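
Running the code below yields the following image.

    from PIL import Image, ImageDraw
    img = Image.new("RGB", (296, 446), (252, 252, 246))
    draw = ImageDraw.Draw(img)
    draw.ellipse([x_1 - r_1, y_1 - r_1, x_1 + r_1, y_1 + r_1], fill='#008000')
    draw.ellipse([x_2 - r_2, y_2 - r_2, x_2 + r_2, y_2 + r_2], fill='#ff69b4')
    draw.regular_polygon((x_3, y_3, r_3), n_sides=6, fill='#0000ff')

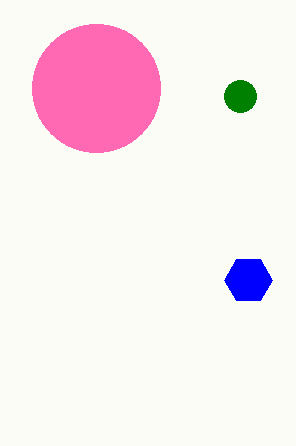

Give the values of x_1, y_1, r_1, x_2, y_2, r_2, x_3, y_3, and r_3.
x_1 = 240; y_1 = 96; r_1 = 16; x_2 = 96; y_2 = 88; r_2 = 64; x_3 = 248; y_3 = 280; r_3 = 24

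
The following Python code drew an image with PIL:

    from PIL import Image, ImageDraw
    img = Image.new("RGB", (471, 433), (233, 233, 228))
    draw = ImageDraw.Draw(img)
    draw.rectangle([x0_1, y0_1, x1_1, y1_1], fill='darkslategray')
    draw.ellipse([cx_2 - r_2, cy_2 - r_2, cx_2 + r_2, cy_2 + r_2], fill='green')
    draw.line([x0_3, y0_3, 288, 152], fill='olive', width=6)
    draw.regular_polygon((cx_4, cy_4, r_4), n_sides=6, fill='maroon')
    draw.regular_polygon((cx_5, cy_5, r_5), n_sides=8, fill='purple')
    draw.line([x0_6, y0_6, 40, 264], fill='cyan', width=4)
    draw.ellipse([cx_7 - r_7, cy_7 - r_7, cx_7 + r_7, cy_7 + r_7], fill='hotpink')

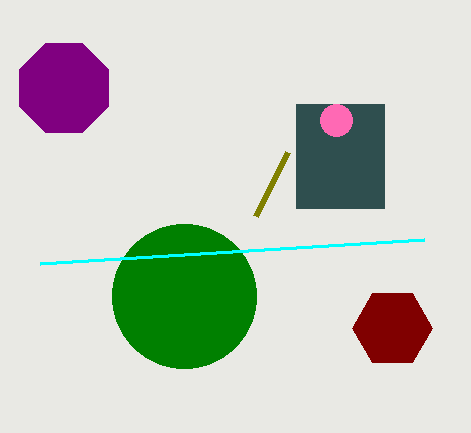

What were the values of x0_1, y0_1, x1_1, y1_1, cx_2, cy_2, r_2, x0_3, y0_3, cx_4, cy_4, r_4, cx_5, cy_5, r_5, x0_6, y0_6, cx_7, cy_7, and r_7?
x0_1 = 296
y0_1 = 104
x1_1 = 384
y1_1 = 208
cx_2 = 184
cy_2 = 296
r_2 = 72
x0_3 = 256
y0_3 = 216
cx_4 = 392
cy_4 = 328
r_4 = 40
cx_5 = 64
cy_5 = 88
r_5 = 48
x0_6 = 424
y0_6 = 240
cx_7 = 336
cy_7 = 120
r_7 = 16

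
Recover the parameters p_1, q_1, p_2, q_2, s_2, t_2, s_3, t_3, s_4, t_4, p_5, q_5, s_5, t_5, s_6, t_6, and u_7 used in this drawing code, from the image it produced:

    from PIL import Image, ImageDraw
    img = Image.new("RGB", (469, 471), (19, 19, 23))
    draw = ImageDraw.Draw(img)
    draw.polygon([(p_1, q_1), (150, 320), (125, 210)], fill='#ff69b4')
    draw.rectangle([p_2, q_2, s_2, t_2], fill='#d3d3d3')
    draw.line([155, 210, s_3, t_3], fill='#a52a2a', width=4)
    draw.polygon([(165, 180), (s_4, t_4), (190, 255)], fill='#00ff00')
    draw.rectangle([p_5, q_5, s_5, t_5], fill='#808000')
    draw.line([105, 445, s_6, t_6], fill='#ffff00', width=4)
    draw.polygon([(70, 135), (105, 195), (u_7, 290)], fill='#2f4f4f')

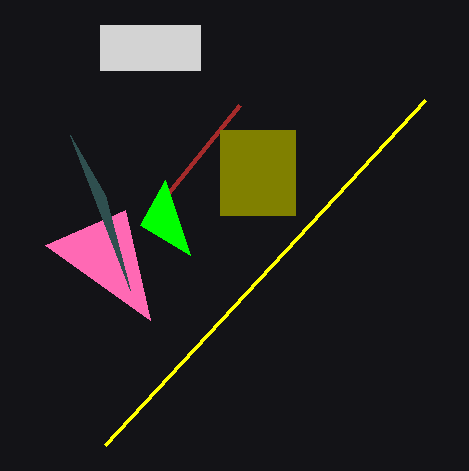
p_1 = 45; q_1 = 245; p_2 = 100; q_2 = 25; s_2 = 200; t_2 = 70; s_3 = 240; t_3 = 105; s_4 = 140; t_4 = 225; p_5 = 220; q_5 = 130; s_5 = 295; t_5 = 215; s_6 = 425; t_6 = 100; u_7 = 130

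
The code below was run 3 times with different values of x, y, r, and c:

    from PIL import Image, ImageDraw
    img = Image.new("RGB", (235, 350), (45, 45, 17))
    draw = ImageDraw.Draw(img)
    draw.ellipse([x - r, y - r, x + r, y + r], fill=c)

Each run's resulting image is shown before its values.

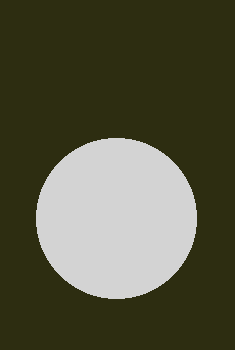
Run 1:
x = 116; y = 218; r = 80; c = 'lightgray'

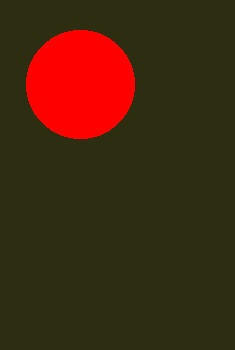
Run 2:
x = 80
y = 84
r = 54
c = 'red'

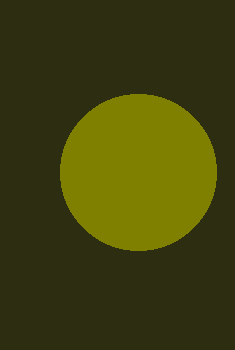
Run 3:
x = 138; y = 172; r = 78; c = 'olive'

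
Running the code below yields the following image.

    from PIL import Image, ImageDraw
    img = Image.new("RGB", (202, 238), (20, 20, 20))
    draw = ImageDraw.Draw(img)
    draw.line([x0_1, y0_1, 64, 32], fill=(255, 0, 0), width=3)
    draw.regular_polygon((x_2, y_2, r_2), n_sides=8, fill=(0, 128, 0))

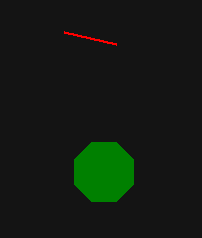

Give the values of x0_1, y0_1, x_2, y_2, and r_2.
x0_1 = 116
y0_1 = 44
x_2 = 104
y_2 = 172
r_2 = 32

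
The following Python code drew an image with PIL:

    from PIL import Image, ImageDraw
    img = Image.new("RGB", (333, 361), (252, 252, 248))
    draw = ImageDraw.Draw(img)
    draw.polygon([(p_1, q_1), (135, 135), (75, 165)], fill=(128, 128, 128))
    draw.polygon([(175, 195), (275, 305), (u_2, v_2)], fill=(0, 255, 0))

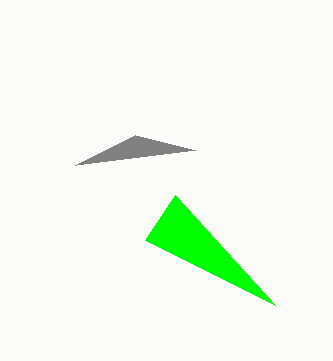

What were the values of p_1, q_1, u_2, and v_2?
p_1 = 195; q_1 = 150; u_2 = 145; v_2 = 240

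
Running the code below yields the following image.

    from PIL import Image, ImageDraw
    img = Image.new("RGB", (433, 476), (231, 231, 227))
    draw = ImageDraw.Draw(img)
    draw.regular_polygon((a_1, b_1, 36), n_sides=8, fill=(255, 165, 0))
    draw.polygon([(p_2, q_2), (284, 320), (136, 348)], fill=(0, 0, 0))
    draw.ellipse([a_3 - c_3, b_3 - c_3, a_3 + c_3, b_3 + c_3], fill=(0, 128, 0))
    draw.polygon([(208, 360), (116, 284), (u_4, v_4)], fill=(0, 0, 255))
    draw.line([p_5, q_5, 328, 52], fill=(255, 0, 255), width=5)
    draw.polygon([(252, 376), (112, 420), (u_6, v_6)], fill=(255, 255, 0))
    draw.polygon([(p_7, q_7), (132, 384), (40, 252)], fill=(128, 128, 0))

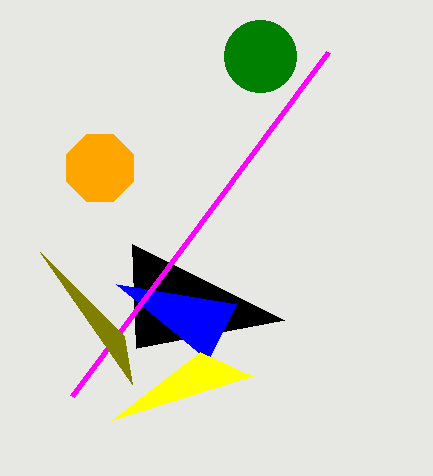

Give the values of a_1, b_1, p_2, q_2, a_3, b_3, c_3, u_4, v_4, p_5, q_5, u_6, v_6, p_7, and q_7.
a_1 = 100, b_1 = 168, p_2 = 132, q_2 = 244, a_3 = 260, b_3 = 56, c_3 = 36, u_4 = 236, v_4 = 304, p_5 = 72, q_5 = 396, u_6 = 200, v_6 = 352, p_7 = 124, q_7 = 336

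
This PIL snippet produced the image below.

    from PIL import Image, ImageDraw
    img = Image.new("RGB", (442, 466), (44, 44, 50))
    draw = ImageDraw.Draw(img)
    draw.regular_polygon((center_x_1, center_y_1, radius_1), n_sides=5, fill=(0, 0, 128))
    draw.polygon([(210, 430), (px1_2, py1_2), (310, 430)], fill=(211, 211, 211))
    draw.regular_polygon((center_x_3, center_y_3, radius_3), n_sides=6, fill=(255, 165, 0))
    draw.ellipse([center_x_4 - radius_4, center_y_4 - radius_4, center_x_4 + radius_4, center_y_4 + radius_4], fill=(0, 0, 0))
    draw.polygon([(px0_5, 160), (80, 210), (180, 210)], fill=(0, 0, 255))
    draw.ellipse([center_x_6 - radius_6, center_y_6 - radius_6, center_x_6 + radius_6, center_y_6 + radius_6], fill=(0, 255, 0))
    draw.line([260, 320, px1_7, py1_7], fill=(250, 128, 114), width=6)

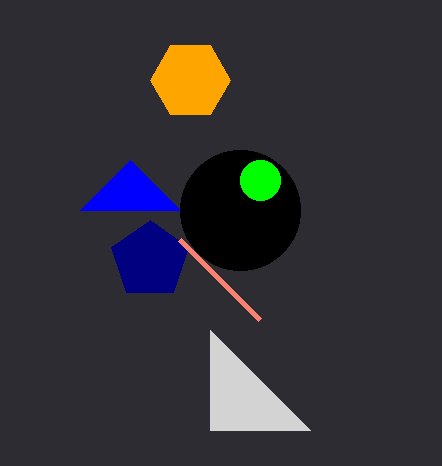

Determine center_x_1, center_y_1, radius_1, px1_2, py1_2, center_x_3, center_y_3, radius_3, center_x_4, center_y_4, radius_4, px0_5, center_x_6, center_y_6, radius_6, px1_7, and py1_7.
center_x_1 = 150, center_y_1 = 260, radius_1 = 40, px1_2 = 210, py1_2 = 330, center_x_3 = 190, center_y_3 = 80, radius_3 = 40, center_x_4 = 240, center_y_4 = 210, radius_4 = 60, px0_5 = 130, center_x_6 = 260, center_y_6 = 180, radius_6 = 20, px1_7 = 180, py1_7 = 240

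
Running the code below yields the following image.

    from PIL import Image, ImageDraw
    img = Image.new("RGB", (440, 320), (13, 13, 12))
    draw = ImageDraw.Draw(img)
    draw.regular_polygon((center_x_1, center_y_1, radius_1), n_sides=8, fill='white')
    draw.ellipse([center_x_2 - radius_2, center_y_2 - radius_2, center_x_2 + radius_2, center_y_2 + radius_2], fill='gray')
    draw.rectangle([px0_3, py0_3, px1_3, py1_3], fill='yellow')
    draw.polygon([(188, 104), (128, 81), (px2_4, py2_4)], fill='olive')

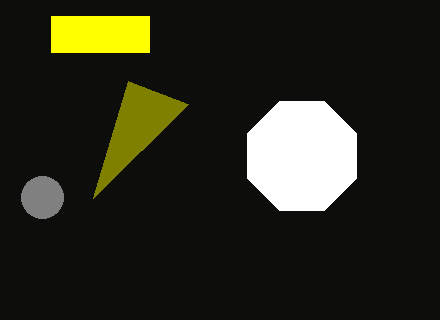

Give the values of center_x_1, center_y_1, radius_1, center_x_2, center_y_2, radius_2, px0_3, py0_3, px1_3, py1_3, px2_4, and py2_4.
center_x_1 = 302
center_y_1 = 156
radius_1 = 59
center_x_2 = 42
center_y_2 = 197
radius_2 = 21
px0_3 = 51
py0_3 = 16
px1_3 = 149
py1_3 = 52
px2_4 = 93
py2_4 = 198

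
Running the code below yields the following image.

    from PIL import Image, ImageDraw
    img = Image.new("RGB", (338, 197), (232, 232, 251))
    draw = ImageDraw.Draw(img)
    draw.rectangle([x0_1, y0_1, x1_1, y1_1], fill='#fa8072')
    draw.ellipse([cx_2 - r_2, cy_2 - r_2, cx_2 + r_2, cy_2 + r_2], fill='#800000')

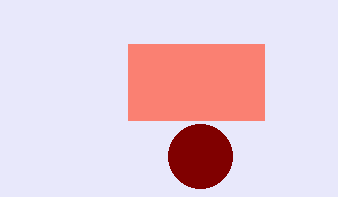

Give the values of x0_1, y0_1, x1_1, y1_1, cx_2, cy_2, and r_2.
x0_1 = 128, y0_1 = 44, x1_1 = 264, y1_1 = 120, cx_2 = 200, cy_2 = 156, r_2 = 32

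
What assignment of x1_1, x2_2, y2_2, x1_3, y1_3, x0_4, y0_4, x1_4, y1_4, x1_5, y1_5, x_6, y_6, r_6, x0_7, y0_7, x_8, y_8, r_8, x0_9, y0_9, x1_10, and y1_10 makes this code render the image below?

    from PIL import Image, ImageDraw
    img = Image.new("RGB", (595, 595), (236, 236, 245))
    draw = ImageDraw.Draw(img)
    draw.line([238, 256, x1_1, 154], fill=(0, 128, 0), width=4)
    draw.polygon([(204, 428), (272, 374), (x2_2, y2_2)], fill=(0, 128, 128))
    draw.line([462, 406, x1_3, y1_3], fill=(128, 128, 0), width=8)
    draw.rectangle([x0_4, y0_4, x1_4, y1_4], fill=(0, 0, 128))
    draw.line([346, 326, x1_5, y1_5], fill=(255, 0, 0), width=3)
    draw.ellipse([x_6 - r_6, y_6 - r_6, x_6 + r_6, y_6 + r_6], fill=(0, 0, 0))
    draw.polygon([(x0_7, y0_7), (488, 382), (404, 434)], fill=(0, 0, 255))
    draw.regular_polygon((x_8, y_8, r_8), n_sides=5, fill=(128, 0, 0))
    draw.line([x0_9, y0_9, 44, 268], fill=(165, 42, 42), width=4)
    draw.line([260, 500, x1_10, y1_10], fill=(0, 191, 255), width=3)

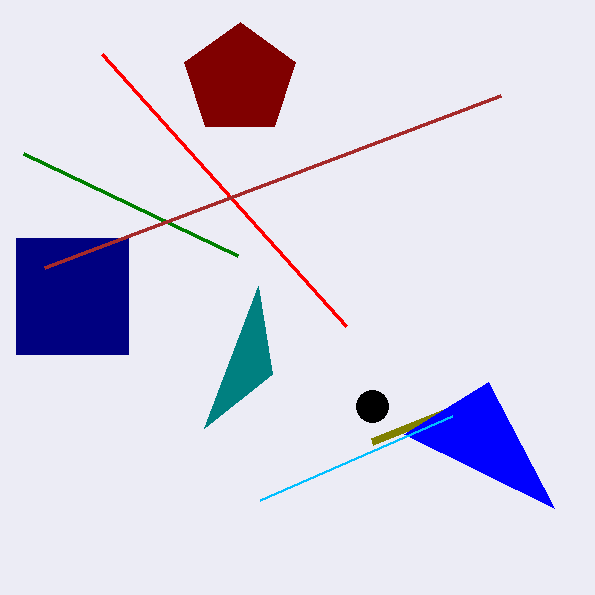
x1_1 = 24
x2_2 = 258
y2_2 = 286
x1_3 = 372
y1_3 = 442
x0_4 = 16
y0_4 = 238
x1_4 = 128
y1_4 = 354
x1_5 = 102
y1_5 = 54
x_6 = 372
y_6 = 406
r_6 = 16
x0_7 = 554
y0_7 = 508
x_8 = 240
y_8 = 80
r_8 = 58
x0_9 = 500
y0_9 = 96
x1_10 = 452
y1_10 = 416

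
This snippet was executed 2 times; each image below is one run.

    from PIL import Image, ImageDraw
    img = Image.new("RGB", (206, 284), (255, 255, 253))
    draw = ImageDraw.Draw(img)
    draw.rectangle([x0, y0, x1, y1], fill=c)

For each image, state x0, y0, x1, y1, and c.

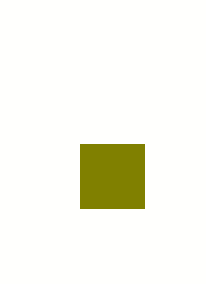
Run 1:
x0 = 80; y0 = 144; x1 = 144; y1 = 208; c = 'olive'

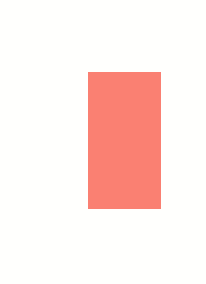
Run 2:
x0 = 88; y0 = 72; x1 = 160; y1 = 208; c = 'salmon'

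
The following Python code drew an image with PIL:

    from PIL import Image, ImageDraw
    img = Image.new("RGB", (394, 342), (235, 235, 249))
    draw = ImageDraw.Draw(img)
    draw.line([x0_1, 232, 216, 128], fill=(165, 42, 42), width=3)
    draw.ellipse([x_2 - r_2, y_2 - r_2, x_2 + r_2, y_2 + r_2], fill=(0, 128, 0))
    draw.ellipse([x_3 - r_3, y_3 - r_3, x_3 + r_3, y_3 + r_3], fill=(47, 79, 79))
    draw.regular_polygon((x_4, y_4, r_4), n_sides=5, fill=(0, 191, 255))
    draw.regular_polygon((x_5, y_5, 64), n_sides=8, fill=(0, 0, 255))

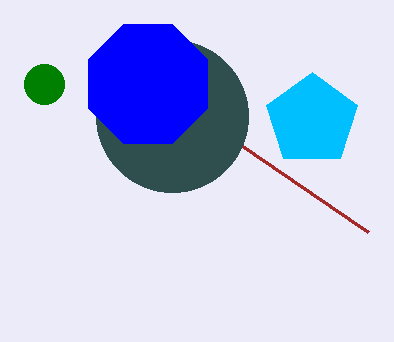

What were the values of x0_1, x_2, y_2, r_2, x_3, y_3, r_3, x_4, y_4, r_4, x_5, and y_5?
x0_1 = 368, x_2 = 44, y_2 = 84, r_2 = 20, x_3 = 172, y_3 = 116, r_3 = 76, x_4 = 312, y_4 = 120, r_4 = 48, x_5 = 148, y_5 = 84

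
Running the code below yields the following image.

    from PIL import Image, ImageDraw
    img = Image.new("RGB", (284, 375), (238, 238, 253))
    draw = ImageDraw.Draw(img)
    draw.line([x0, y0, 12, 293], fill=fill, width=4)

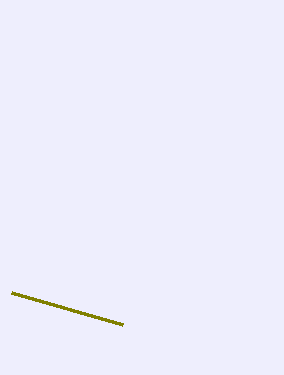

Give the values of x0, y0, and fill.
x0 = 123
y0 = 325
fill = 'olive'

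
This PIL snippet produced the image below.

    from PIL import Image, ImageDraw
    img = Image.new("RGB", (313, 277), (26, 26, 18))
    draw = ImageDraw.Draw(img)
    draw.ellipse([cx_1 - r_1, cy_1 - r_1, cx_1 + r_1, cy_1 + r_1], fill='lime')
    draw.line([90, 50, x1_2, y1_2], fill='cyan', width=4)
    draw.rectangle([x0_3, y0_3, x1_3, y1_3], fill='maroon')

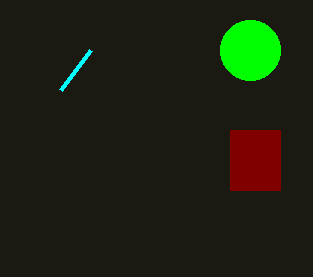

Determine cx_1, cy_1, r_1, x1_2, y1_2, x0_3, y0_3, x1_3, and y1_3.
cx_1 = 250
cy_1 = 50
r_1 = 30
x1_2 = 60
y1_2 = 90
x0_3 = 230
y0_3 = 130
x1_3 = 280
y1_3 = 190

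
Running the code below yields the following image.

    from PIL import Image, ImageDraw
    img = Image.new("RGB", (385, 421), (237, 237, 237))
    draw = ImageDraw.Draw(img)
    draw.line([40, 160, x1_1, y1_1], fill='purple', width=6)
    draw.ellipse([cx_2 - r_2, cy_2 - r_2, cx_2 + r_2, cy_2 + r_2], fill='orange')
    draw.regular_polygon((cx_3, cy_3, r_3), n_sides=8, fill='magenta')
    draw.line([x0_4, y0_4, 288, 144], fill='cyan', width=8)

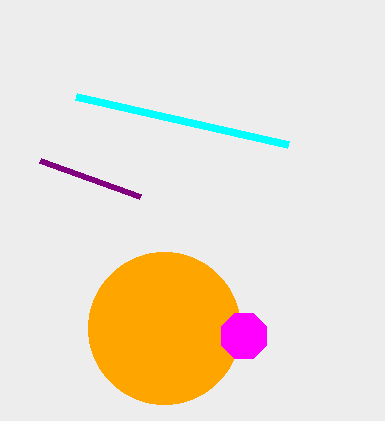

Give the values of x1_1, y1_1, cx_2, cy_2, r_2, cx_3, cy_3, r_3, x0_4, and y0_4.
x1_1 = 140, y1_1 = 196, cx_2 = 164, cy_2 = 328, r_2 = 76, cx_3 = 244, cy_3 = 336, r_3 = 24, x0_4 = 76, y0_4 = 96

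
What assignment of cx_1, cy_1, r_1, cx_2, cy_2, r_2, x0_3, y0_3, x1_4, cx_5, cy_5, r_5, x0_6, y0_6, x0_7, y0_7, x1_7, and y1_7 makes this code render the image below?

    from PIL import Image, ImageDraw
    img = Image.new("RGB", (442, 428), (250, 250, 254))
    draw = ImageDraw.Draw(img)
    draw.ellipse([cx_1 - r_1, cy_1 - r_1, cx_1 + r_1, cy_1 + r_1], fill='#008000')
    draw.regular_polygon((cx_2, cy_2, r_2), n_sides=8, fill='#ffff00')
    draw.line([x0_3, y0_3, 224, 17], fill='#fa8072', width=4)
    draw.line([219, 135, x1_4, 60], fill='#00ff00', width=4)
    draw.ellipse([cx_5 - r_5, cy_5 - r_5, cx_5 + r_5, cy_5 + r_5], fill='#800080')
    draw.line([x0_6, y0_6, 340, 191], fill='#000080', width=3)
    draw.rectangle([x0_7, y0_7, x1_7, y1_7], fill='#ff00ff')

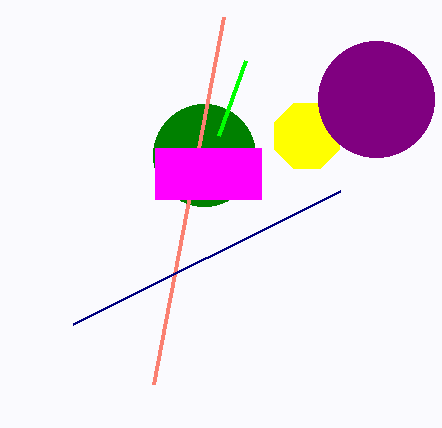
cx_1 = 204, cy_1 = 155, r_1 = 51, cx_2 = 307, cy_2 = 136, r_2 = 35, x0_3 = 154, y0_3 = 384, x1_4 = 246, cx_5 = 376, cy_5 = 99, r_5 = 58, x0_6 = 73, y0_6 = 324, x0_7 = 155, y0_7 = 148, x1_7 = 261, y1_7 = 199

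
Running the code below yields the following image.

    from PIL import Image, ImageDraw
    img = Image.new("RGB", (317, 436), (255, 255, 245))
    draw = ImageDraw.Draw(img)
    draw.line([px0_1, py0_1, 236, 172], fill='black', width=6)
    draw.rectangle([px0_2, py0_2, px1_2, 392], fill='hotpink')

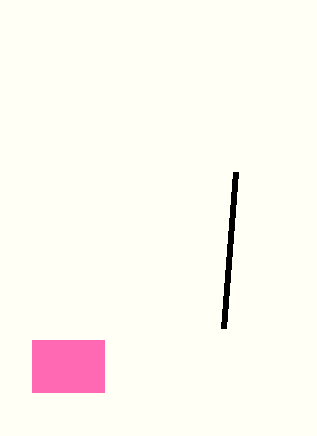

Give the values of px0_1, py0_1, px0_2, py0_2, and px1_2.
px0_1 = 224
py0_1 = 328
px0_2 = 32
py0_2 = 340
px1_2 = 104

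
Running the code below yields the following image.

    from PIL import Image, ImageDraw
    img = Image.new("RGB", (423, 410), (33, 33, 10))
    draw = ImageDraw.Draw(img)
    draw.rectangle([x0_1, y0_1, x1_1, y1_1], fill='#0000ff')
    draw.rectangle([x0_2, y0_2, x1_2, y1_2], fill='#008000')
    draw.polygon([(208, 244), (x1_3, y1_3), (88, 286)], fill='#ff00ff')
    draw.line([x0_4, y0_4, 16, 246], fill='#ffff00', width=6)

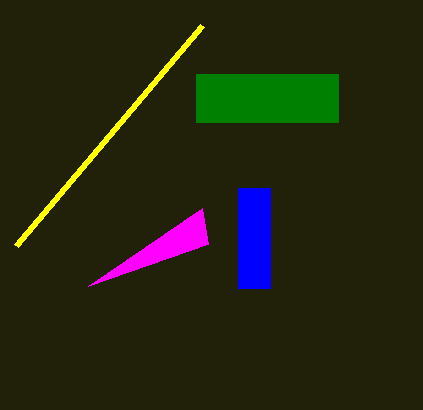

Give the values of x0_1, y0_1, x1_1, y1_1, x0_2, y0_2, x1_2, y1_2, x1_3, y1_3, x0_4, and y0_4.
x0_1 = 238
y0_1 = 188
x1_1 = 270
y1_1 = 288
x0_2 = 196
y0_2 = 74
x1_2 = 338
y1_2 = 122
x1_3 = 202
y1_3 = 208
x0_4 = 202
y0_4 = 26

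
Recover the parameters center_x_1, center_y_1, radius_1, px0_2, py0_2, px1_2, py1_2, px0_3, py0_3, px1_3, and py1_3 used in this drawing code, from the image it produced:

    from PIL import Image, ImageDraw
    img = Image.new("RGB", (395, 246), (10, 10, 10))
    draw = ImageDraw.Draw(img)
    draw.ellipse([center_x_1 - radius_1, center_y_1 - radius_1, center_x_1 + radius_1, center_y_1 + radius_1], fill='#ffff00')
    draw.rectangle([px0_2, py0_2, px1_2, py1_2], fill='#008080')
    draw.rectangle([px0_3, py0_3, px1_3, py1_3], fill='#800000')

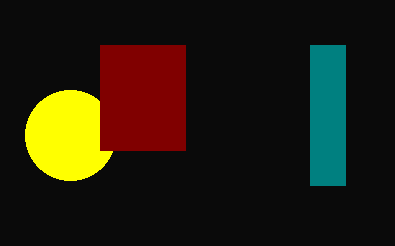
center_x_1 = 70
center_y_1 = 135
radius_1 = 45
px0_2 = 310
py0_2 = 45
px1_2 = 345
py1_2 = 185
px0_3 = 100
py0_3 = 45
px1_3 = 185
py1_3 = 150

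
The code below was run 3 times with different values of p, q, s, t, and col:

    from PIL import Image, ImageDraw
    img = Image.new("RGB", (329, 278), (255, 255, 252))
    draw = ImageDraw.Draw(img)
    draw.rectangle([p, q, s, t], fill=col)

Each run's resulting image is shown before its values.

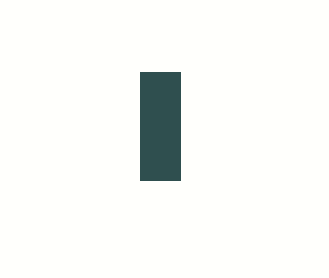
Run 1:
p = 140
q = 72
s = 180
t = 180
col = 'darkslategray'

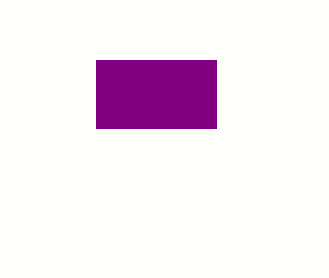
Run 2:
p = 96; q = 60; s = 216; t = 128; col = 'purple'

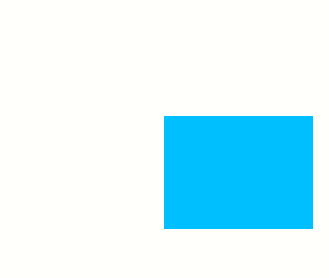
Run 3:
p = 164, q = 116, s = 312, t = 228, col = 'deepskyblue'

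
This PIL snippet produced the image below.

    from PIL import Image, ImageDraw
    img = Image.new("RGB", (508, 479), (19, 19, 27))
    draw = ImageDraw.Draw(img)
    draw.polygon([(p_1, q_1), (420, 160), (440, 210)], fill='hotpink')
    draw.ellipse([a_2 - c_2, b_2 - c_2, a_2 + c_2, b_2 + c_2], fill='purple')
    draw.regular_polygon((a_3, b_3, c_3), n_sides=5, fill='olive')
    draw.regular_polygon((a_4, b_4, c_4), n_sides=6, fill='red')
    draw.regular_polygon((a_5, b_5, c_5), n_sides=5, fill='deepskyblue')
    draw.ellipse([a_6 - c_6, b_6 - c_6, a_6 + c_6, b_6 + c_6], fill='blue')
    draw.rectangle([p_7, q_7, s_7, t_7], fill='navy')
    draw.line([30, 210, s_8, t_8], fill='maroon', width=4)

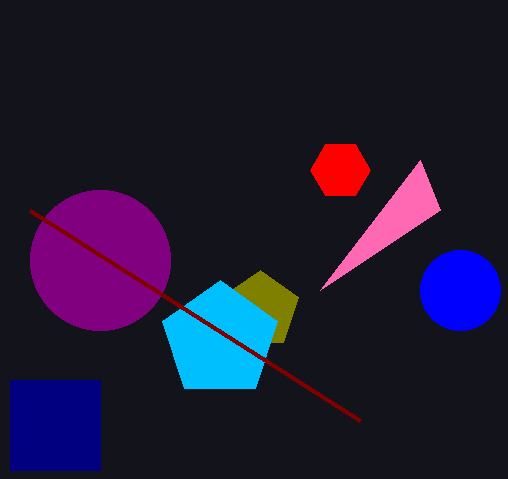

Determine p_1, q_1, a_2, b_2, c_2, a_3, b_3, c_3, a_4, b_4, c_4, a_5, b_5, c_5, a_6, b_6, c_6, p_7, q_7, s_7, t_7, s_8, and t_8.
p_1 = 320
q_1 = 290
a_2 = 100
b_2 = 260
c_2 = 70
a_3 = 260
b_3 = 310
c_3 = 40
a_4 = 340
b_4 = 170
c_4 = 30
a_5 = 220
b_5 = 340
c_5 = 60
a_6 = 460
b_6 = 290
c_6 = 40
p_7 = 10
q_7 = 380
s_7 = 100
t_7 = 470
s_8 = 360
t_8 = 420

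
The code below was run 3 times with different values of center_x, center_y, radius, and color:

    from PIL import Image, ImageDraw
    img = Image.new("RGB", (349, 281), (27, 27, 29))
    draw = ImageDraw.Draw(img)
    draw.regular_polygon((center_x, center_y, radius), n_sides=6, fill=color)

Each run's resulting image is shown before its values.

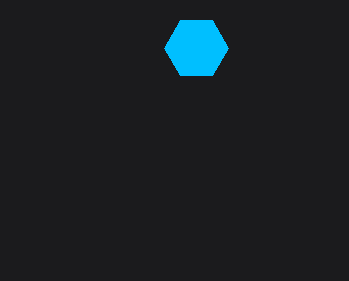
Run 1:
center_x = 196
center_y = 48
radius = 32
color = 'deepskyblue'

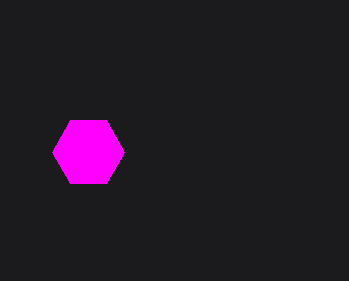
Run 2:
center_x = 88, center_y = 152, radius = 36, color = 'magenta'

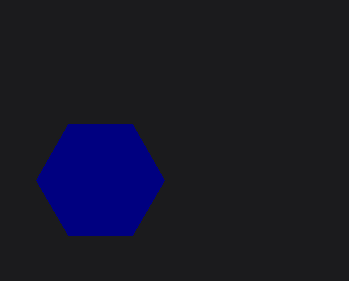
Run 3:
center_x = 100; center_y = 180; radius = 64; color = 'navy'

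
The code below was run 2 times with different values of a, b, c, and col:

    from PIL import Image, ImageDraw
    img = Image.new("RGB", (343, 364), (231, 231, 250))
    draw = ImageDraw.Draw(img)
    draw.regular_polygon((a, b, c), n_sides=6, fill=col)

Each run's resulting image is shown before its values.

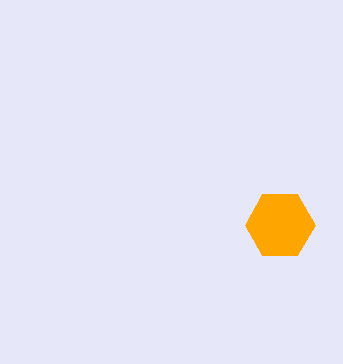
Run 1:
a = 280, b = 225, c = 35, col = 'orange'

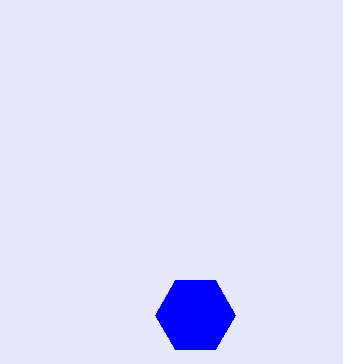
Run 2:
a = 195; b = 315; c = 40; col = 'blue'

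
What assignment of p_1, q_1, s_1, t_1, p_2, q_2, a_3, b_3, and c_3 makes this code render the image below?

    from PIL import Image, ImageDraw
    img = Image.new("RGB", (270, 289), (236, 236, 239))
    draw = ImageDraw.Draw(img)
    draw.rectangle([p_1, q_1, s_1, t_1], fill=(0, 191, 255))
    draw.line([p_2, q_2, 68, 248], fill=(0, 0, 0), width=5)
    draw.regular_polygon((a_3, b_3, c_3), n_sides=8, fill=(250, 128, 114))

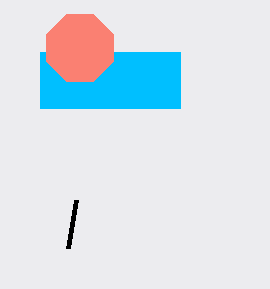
p_1 = 40, q_1 = 52, s_1 = 180, t_1 = 108, p_2 = 76, q_2 = 200, a_3 = 80, b_3 = 48, c_3 = 36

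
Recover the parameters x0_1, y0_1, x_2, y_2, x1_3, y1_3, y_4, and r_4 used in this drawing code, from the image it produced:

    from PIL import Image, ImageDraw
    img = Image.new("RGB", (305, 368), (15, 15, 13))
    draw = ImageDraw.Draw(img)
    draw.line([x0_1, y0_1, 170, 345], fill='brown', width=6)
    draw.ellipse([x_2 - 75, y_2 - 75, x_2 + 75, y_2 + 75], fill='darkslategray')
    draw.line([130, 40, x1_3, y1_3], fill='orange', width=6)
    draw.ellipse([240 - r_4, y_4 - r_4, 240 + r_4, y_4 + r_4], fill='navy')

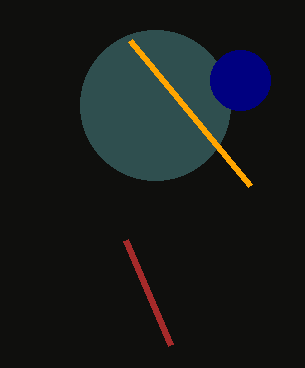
x0_1 = 125, y0_1 = 240, x_2 = 155, y_2 = 105, x1_3 = 250, y1_3 = 185, y_4 = 80, r_4 = 30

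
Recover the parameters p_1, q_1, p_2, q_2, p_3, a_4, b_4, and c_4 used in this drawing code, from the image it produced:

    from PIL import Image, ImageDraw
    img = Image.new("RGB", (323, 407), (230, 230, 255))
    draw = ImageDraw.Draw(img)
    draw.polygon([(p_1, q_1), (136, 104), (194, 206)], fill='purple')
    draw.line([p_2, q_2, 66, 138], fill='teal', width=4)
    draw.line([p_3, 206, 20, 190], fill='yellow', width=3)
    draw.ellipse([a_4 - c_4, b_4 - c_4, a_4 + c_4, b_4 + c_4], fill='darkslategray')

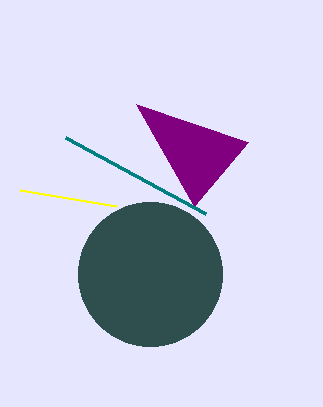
p_1 = 248
q_1 = 142
p_2 = 206
q_2 = 214
p_3 = 116
a_4 = 150
b_4 = 274
c_4 = 72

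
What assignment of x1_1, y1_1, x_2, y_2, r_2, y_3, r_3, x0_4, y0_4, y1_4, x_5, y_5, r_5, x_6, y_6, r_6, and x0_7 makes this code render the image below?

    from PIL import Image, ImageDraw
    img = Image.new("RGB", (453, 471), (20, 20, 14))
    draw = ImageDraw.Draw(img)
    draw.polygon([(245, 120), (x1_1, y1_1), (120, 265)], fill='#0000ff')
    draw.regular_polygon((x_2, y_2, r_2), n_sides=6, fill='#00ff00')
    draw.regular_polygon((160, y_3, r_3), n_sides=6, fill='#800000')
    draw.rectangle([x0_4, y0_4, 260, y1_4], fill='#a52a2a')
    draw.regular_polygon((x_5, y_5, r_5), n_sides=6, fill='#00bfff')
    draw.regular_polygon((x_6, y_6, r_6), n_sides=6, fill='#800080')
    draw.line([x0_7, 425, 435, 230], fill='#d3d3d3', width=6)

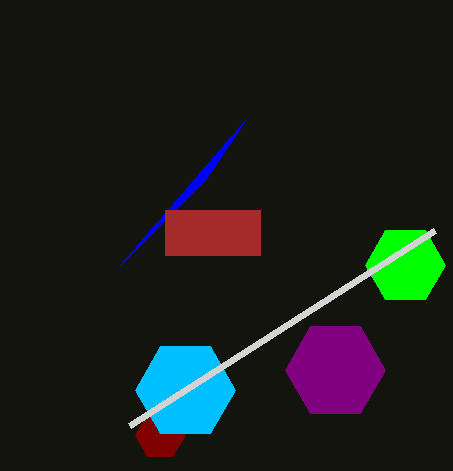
x1_1 = 205; y1_1 = 180; x_2 = 405; y_2 = 265; r_2 = 40; y_3 = 435; r_3 = 25; x0_4 = 165; y0_4 = 210; y1_4 = 255; x_5 = 185; y_5 = 390; r_5 = 50; x_6 = 335; y_6 = 370; r_6 = 50; x0_7 = 130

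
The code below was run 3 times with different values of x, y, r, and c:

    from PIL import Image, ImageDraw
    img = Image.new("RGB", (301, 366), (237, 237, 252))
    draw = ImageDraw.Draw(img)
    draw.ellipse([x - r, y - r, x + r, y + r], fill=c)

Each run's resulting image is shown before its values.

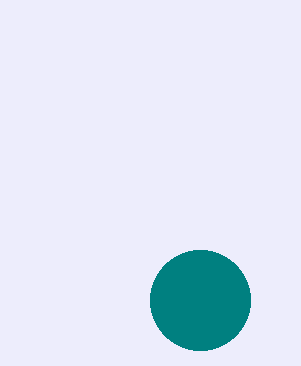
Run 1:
x = 200, y = 300, r = 50, c = 'teal'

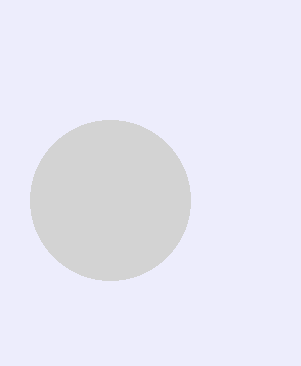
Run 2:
x = 110
y = 200
r = 80
c = 'lightgray'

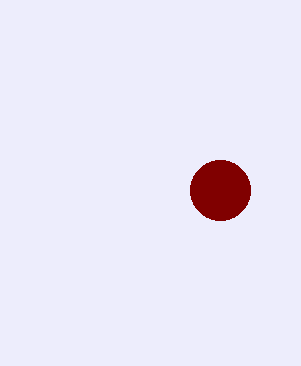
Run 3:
x = 220, y = 190, r = 30, c = 'maroon'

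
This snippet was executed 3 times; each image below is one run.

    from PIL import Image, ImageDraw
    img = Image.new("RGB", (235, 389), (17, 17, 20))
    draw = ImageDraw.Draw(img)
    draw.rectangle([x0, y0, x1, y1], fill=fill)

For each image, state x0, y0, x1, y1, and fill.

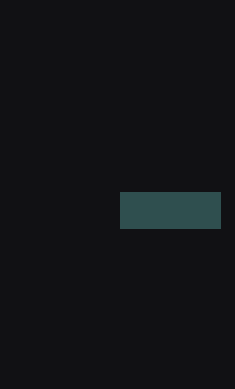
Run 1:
x0 = 120
y0 = 192
x1 = 220
y1 = 228
fill = 'darkslategray'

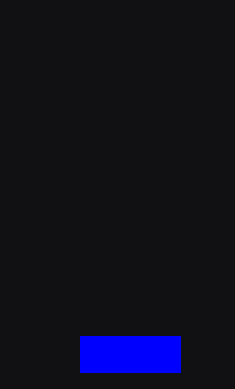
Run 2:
x0 = 80; y0 = 336; x1 = 180; y1 = 372; fill = 'blue'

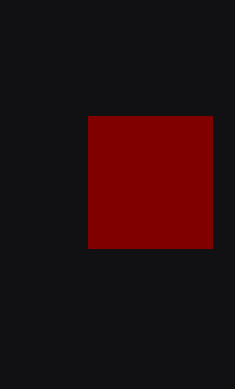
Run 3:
x0 = 88; y0 = 116; x1 = 212; y1 = 248; fill = 'maroon'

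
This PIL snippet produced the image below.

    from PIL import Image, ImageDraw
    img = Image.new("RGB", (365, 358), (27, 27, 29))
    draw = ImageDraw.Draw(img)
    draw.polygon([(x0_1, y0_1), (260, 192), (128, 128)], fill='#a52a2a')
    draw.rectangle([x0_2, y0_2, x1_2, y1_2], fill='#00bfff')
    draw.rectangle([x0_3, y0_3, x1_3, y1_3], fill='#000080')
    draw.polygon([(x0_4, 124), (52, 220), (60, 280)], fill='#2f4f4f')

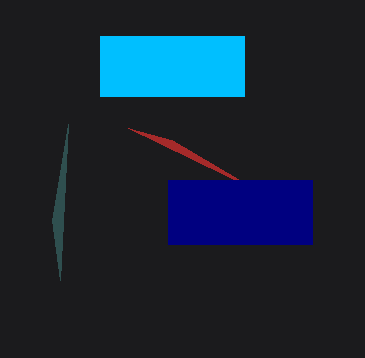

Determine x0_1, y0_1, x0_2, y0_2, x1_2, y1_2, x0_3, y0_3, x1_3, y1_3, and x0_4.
x0_1 = 172, y0_1 = 140, x0_2 = 100, y0_2 = 36, x1_2 = 244, y1_2 = 96, x0_3 = 168, y0_3 = 180, x1_3 = 312, y1_3 = 244, x0_4 = 68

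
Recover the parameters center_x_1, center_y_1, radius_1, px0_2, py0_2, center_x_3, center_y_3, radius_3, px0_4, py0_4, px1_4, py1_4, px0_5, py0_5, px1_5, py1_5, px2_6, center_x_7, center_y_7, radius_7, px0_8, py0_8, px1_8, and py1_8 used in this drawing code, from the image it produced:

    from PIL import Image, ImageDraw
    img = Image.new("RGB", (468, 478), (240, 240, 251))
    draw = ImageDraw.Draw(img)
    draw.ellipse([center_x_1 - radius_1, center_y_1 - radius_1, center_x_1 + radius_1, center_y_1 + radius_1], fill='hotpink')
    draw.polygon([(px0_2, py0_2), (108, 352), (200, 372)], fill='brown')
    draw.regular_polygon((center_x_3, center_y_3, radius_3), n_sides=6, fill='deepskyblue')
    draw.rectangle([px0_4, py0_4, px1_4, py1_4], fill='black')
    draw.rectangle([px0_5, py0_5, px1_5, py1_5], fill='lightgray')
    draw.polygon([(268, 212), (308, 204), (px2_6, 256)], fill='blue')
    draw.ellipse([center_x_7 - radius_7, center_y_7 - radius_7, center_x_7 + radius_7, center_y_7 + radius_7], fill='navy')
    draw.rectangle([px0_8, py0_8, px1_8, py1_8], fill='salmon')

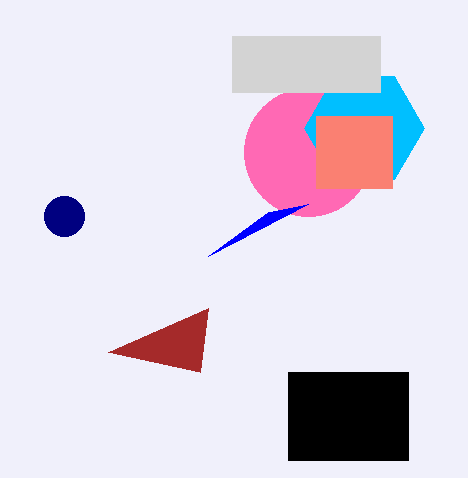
center_x_1 = 308; center_y_1 = 152; radius_1 = 64; px0_2 = 208; py0_2 = 308; center_x_3 = 364; center_y_3 = 128; radius_3 = 60; px0_4 = 288; py0_4 = 372; px1_4 = 408; py1_4 = 460; px0_5 = 232; py0_5 = 36; px1_5 = 380; py1_5 = 92; px2_6 = 208; center_x_7 = 64; center_y_7 = 216; radius_7 = 20; px0_8 = 316; py0_8 = 116; px1_8 = 392; py1_8 = 188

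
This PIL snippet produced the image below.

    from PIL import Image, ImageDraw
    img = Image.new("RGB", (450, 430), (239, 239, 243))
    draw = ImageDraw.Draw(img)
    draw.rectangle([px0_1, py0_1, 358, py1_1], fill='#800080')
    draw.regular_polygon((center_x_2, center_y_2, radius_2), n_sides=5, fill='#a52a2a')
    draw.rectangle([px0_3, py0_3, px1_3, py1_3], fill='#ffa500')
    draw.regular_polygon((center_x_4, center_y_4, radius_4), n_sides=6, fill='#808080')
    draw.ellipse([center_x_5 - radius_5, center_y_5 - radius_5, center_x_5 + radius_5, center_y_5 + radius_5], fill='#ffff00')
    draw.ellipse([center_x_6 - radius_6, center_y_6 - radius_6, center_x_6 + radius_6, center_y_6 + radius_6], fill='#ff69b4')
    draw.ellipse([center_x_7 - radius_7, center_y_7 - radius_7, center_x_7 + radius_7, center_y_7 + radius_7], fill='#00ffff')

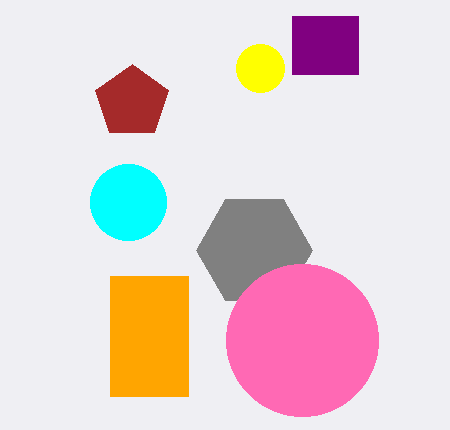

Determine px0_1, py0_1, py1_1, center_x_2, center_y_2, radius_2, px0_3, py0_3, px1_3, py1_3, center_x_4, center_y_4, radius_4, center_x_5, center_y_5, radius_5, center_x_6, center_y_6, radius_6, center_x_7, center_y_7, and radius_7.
px0_1 = 292; py0_1 = 16; py1_1 = 74; center_x_2 = 132; center_y_2 = 102; radius_2 = 38; px0_3 = 110; py0_3 = 276; px1_3 = 188; py1_3 = 396; center_x_4 = 254; center_y_4 = 250; radius_4 = 58; center_x_5 = 260; center_y_5 = 68; radius_5 = 24; center_x_6 = 302; center_y_6 = 340; radius_6 = 76; center_x_7 = 128; center_y_7 = 202; radius_7 = 38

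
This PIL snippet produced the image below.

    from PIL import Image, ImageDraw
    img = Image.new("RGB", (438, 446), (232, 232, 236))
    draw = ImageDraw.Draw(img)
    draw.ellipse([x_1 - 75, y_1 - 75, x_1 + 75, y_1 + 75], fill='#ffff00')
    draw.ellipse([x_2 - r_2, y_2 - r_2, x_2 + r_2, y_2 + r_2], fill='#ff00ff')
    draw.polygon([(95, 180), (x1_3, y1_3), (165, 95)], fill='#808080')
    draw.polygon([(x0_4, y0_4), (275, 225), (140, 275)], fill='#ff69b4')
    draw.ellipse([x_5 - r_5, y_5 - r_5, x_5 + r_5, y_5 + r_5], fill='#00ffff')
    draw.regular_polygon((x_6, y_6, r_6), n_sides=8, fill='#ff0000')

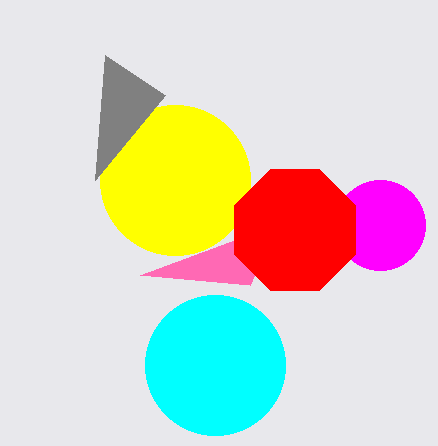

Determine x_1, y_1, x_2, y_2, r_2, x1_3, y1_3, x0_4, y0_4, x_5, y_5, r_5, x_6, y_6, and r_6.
x_1 = 175, y_1 = 180, x_2 = 380, y_2 = 225, r_2 = 45, x1_3 = 105, y1_3 = 55, x0_4 = 250, y0_4 = 285, x_5 = 215, y_5 = 365, r_5 = 70, x_6 = 295, y_6 = 230, r_6 = 65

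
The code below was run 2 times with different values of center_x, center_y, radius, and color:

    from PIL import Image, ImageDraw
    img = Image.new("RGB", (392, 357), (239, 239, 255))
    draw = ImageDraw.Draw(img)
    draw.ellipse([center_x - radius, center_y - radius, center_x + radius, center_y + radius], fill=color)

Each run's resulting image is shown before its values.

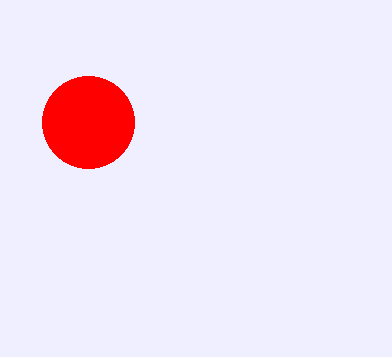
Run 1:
center_x = 88; center_y = 122; radius = 46; color = 'red'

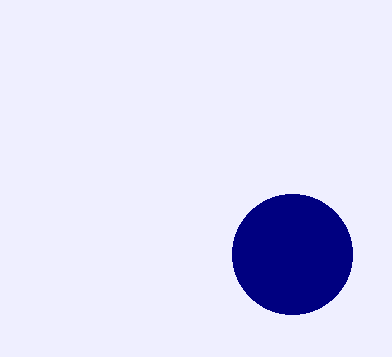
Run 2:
center_x = 292, center_y = 254, radius = 60, color = 'navy'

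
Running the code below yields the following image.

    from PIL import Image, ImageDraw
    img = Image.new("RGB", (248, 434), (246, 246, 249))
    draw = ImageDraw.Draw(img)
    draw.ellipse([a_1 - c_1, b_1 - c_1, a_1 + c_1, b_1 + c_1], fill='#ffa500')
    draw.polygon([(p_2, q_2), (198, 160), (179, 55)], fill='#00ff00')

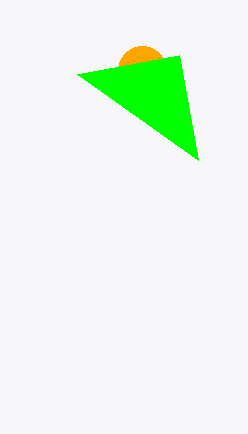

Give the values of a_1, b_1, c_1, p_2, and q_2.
a_1 = 142; b_1 = 70; c_1 = 24; p_2 = 77; q_2 = 74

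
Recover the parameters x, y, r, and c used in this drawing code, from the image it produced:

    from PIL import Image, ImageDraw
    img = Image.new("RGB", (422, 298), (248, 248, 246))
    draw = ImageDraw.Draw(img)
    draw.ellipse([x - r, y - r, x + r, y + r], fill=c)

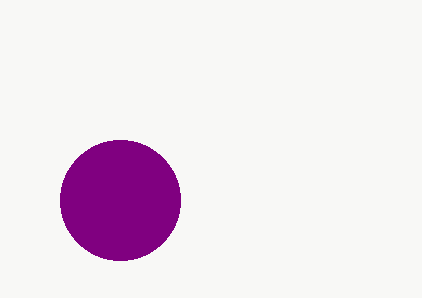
x = 120, y = 200, r = 60, c = 'purple'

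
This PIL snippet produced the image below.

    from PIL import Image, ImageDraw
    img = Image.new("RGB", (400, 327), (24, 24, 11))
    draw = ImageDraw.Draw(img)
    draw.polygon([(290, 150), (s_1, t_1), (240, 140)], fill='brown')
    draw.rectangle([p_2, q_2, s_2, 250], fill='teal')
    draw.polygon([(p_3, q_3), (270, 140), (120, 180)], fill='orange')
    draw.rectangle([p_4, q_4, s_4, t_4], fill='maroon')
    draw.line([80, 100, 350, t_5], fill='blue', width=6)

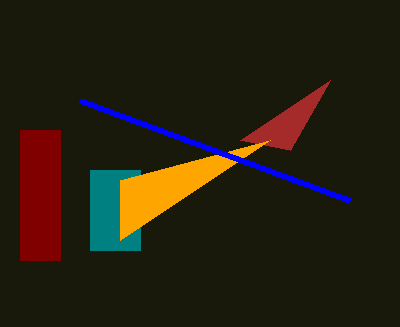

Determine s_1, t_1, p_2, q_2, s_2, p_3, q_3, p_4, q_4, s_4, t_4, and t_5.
s_1 = 330; t_1 = 80; p_2 = 90; q_2 = 170; s_2 = 140; p_3 = 120; q_3 = 240; p_4 = 20; q_4 = 130; s_4 = 60; t_4 = 260; t_5 = 200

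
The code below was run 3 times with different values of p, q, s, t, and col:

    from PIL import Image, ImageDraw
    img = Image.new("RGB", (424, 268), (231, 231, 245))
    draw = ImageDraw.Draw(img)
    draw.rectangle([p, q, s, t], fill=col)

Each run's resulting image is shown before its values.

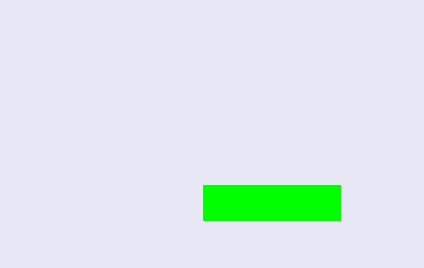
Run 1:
p = 203
q = 185
s = 340
t = 220
col = 'lime'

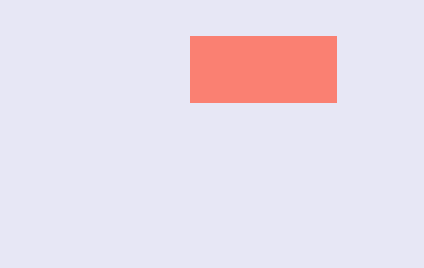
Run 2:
p = 190
q = 36
s = 336
t = 102
col = 'salmon'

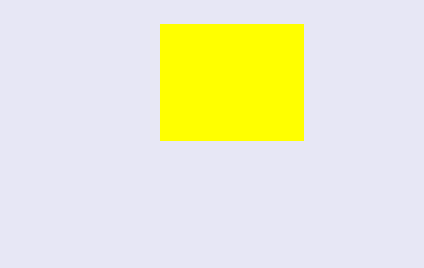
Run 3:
p = 160; q = 24; s = 303; t = 140; col = 'yellow'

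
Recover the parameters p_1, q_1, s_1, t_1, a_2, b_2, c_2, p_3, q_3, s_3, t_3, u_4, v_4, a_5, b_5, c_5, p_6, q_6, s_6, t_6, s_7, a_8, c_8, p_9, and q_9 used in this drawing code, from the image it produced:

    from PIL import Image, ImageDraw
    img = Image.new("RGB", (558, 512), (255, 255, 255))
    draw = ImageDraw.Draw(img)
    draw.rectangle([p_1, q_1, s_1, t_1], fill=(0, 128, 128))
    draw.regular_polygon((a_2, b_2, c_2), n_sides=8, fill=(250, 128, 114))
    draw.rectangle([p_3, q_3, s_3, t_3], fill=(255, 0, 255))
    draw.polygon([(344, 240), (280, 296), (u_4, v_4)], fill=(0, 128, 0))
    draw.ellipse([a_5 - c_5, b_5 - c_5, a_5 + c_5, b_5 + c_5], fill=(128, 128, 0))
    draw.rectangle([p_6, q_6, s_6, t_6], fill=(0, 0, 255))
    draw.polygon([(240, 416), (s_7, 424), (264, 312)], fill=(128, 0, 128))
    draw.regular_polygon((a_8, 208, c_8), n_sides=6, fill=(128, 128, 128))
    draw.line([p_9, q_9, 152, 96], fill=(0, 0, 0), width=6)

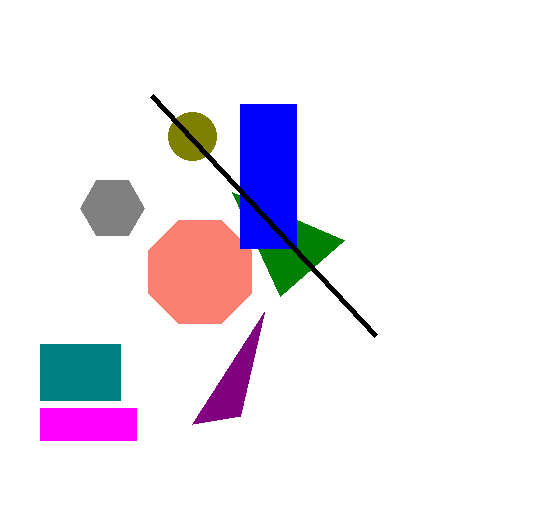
p_1 = 40; q_1 = 344; s_1 = 120; t_1 = 400; a_2 = 200; b_2 = 272; c_2 = 56; p_3 = 40; q_3 = 408; s_3 = 136; t_3 = 440; u_4 = 232; v_4 = 192; a_5 = 192; b_5 = 136; c_5 = 24; p_6 = 240; q_6 = 104; s_6 = 296; t_6 = 248; s_7 = 192; a_8 = 112; c_8 = 32; p_9 = 376; q_9 = 336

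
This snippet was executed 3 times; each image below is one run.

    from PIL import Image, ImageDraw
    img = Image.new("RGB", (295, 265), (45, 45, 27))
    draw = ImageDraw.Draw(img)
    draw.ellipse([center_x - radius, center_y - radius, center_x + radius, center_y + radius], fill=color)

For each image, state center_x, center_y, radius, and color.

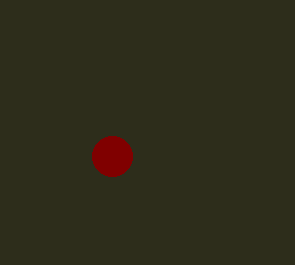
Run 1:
center_x = 112
center_y = 156
radius = 20
color = 'maroon'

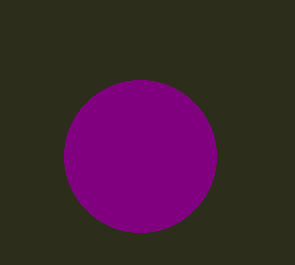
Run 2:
center_x = 140, center_y = 156, radius = 76, color = 'purple'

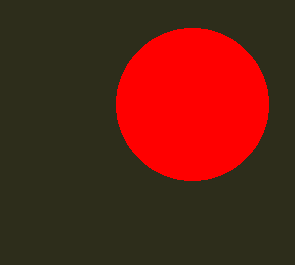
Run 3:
center_x = 192, center_y = 104, radius = 76, color = 'red'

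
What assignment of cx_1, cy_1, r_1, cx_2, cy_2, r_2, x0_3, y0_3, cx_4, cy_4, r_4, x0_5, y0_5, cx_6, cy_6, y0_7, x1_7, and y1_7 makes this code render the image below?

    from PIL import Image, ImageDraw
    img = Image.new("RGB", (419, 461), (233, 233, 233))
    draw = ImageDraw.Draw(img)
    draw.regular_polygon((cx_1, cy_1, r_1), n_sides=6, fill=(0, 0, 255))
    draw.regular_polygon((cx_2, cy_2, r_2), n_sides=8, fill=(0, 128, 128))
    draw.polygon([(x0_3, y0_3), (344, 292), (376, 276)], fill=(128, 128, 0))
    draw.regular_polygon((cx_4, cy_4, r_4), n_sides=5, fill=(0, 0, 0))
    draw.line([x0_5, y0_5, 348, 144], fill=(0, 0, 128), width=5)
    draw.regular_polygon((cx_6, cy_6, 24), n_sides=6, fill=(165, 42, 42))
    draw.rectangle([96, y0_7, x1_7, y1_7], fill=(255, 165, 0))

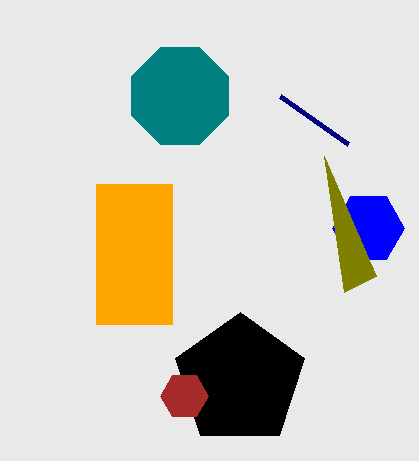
cx_1 = 368; cy_1 = 228; r_1 = 36; cx_2 = 180; cy_2 = 96; r_2 = 52; x0_3 = 324; y0_3 = 156; cx_4 = 240; cy_4 = 380; r_4 = 68; x0_5 = 280; y0_5 = 96; cx_6 = 184; cy_6 = 396; y0_7 = 184; x1_7 = 172; y1_7 = 324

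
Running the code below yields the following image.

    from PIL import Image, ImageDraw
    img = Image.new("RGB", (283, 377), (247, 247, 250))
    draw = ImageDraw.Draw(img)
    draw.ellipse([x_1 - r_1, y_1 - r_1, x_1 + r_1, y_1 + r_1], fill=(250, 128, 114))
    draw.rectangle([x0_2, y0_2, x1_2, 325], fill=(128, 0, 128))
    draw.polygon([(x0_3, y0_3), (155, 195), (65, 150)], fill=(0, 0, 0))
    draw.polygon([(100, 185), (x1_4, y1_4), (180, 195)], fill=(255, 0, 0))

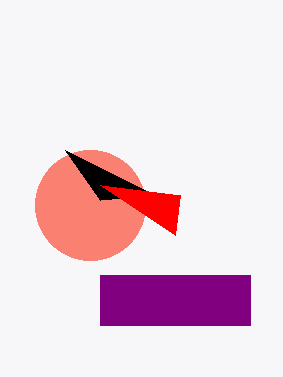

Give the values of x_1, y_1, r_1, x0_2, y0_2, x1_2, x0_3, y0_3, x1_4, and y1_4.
x_1 = 90, y_1 = 205, r_1 = 55, x0_2 = 100, y0_2 = 275, x1_2 = 250, x0_3 = 100, y0_3 = 200, x1_4 = 175, y1_4 = 235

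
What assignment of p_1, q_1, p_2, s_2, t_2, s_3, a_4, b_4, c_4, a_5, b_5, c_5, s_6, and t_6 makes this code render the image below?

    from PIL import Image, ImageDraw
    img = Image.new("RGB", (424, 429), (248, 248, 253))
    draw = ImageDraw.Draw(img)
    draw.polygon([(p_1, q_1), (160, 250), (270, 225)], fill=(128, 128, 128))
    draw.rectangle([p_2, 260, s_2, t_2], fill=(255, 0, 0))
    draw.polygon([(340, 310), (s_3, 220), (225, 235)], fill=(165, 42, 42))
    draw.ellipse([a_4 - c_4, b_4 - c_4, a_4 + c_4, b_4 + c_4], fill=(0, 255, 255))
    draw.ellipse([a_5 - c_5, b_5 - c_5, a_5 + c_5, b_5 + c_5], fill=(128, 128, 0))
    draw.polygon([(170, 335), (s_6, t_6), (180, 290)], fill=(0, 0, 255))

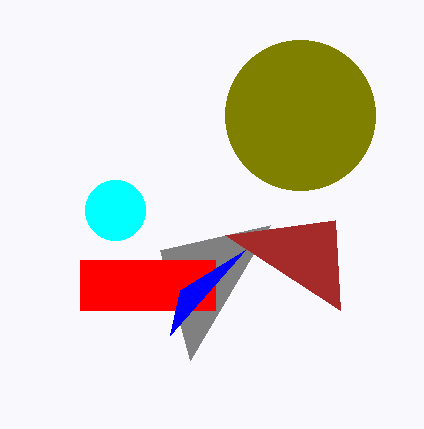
p_1 = 190
q_1 = 360
p_2 = 80
s_2 = 215
t_2 = 310
s_3 = 335
a_4 = 115
b_4 = 210
c_4 = 30
a_5 = 300
b_5 = 115
c_5 = 75
s_6 = 245
t_6 = 250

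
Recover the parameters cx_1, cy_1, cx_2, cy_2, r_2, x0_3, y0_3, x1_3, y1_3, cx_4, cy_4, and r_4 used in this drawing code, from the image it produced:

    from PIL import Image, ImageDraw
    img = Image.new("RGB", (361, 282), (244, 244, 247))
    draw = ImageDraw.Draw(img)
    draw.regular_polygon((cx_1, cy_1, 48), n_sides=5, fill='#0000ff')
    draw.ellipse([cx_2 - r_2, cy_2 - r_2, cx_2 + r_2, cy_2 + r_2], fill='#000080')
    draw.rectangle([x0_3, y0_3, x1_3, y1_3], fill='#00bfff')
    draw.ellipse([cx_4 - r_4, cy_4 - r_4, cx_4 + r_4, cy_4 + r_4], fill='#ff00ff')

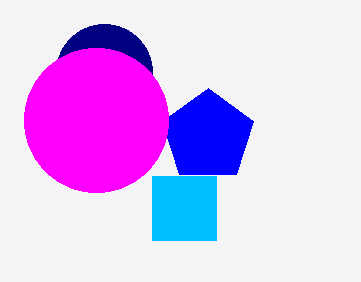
cx_1 = 208
cy_1 = 136
cx_2 = 104
cy_2 = 72
r_2 = 48
x0_3 = 152
y0_3 = 176
x1_3 = 216
y1_3 = 240
cx_4 = 96
cy_4 = 120
r_4 = 72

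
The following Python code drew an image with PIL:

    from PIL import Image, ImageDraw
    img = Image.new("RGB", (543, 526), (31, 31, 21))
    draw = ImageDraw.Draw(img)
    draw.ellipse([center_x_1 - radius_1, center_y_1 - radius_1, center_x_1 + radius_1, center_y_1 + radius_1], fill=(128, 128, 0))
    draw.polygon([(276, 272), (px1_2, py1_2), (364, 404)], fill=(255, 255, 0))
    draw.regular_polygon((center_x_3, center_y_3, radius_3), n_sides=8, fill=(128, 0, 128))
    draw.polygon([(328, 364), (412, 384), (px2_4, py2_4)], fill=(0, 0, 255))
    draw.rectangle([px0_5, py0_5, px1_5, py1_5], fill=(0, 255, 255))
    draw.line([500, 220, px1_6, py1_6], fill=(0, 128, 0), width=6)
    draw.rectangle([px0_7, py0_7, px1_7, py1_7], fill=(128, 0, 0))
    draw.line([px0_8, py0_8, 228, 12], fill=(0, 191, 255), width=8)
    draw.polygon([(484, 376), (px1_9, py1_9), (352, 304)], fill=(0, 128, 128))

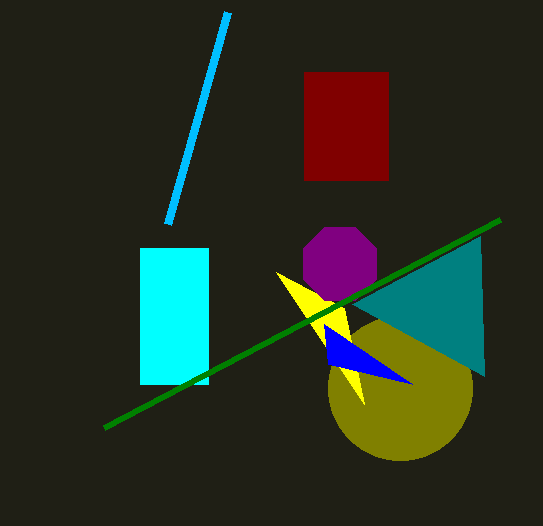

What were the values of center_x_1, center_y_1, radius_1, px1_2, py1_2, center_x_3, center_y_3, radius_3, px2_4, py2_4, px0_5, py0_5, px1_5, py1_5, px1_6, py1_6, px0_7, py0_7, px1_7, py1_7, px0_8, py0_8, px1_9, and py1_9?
center_x_1 = 400; center_y_1 = 388; radius_1 = 72; px1_2 = 344; py1_2 = 308; center_x_3 = 340; center_y_3 = 264; radius_3 = 40; px2_4 = 324; py2_4 = 324; px0_5 = 140; py0_5 = 248; px1_5 = 208; py1_5 = 384; px1_6 = 104; py1_6 = 428; px0_7 = 304; py0_7 = 72; px1_7 = 388; py1_7 = 180; px0_8 = 168; py0_8 = 224; px1_9 = 480; py1_9 = 236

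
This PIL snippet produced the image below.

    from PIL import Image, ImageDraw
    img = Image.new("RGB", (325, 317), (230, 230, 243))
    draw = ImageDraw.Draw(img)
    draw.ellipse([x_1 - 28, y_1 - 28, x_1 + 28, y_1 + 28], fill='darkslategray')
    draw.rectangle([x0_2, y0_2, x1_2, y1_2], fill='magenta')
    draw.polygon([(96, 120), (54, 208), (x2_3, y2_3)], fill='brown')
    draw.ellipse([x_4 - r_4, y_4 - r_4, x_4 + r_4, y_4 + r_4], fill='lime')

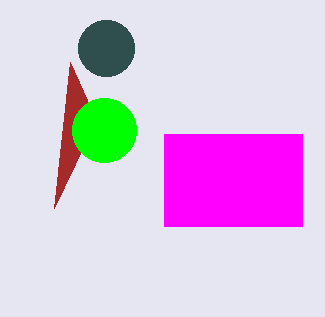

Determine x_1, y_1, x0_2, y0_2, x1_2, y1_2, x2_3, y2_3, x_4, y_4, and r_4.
x_1 = 106
y_1 = 48
x0_2 = 164
y0_2 = 134
x1_2 = 302
y1_2 = 226
x2_3 = 70
y2_3 = 62
x_4 = 104
y_4 = 130
r_4 = 32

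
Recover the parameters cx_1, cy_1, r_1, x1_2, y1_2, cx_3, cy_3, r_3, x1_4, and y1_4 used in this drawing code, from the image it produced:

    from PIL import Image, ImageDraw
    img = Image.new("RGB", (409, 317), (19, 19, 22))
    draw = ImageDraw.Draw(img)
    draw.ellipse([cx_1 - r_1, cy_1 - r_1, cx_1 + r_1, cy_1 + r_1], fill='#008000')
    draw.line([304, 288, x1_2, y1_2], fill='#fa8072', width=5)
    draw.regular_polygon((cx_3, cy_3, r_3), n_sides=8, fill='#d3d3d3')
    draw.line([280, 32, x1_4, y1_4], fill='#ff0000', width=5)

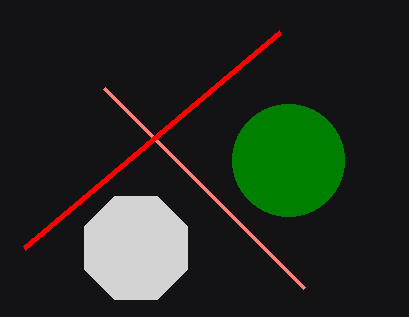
cx_1 = 288, cy_1 = 160, r_1 = 56, x1_2 = 104, y1_2 = 88, cx_3 = 136, cy_3 = 248, r_3 = 56, x1_4 = 24, y1_4 = 248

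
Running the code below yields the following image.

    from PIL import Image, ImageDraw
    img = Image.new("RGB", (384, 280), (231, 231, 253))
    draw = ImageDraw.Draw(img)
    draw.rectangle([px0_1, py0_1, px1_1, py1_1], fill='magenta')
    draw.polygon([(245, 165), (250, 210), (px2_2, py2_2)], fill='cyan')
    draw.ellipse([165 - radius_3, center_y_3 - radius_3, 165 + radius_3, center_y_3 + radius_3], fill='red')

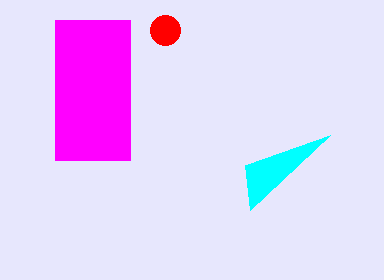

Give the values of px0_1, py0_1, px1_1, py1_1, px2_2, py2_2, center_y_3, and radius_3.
px0_1 = 55; py0_1 = 20; px1_1 = 130; py1_1 = 160; px2_2 = 330; py2_2 = 135; center_y_3 = 30; radius_3 = 15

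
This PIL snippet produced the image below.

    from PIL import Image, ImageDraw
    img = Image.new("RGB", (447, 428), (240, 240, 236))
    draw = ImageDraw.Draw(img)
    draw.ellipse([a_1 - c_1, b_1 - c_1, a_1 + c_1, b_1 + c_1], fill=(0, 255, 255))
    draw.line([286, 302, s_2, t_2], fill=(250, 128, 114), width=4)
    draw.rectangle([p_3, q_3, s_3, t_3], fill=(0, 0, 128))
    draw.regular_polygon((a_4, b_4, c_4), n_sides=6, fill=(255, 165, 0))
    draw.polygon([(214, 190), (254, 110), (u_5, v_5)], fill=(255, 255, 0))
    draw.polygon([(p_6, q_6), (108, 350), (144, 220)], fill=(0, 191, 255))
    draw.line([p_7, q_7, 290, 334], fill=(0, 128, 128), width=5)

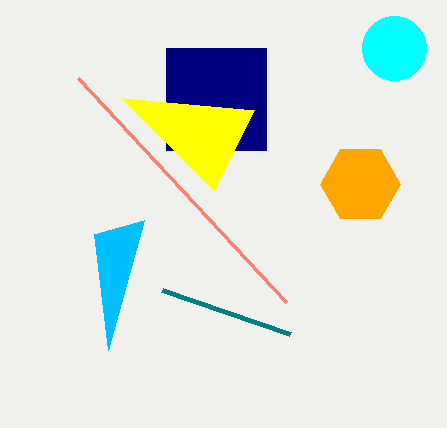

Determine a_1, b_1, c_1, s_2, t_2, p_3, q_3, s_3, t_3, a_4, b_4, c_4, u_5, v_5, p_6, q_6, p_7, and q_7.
a_1 = 394
b_1 = 48
c_1 = 32
s_2 = 78
t_2 = 78
p_3 = 166
q_3 = 48
s_3 = 266
t_3 = 150
a_4 = 360
b_4 = 184
c_4 = 40
u_5 = 122
v_5 = 98
p_6 = 94
q_6 = 234
p_7 = 162
q_7 = 290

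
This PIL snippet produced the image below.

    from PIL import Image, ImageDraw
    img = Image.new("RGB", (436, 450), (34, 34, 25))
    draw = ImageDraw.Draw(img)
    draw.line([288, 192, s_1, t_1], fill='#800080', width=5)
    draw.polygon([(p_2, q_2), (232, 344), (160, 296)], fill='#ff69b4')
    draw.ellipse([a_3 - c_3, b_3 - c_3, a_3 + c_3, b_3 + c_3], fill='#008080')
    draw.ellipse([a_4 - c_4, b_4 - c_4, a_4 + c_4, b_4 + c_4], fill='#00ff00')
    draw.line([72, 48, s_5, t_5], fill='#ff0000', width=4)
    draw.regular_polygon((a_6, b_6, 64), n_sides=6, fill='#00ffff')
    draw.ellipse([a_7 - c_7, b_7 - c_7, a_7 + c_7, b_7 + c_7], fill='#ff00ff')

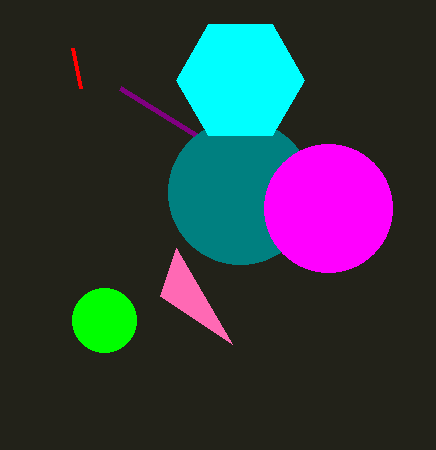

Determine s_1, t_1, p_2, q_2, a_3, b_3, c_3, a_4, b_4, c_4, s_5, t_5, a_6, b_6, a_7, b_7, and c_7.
s_1 = 120
t_1 = 88
p_2 = 176
q_2 = 248
a_3 = 240
b_3 = 192
c_3 = 72
a_4 = 104
b_4 = 320
c_4 = 32
s_5 = 80
t_5 = 88
a_6 = 240
b_6 = 80
a_7 = 328
b_7 = 208
c_7 = 64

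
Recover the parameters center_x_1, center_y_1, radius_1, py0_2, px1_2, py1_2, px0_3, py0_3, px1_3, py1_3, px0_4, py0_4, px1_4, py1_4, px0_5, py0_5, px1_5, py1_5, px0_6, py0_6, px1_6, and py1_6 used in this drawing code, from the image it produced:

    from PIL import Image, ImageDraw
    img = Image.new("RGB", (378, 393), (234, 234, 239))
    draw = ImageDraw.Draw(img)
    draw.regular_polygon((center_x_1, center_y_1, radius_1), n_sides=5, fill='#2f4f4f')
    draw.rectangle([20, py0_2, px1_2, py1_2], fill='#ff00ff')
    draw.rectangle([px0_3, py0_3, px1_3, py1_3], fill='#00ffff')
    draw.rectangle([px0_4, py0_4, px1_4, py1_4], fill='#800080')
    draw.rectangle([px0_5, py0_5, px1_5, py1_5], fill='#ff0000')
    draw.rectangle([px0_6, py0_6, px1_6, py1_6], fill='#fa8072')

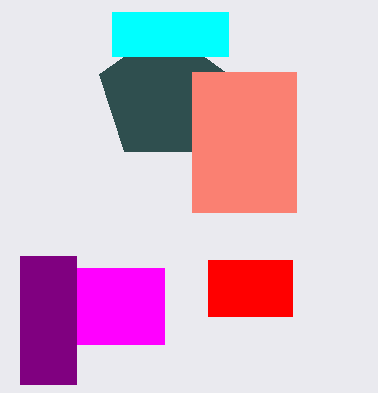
center_x_1 = 164, center_y_1 = 96, radius_1 = 68, py0_2 = 268, px1_2 = 164, py1_2 = 344, px0_3 = 112, py0_3 = 12, px1_3 = 228, py1_3 = 56, px0_4 = 20, py0_4 = 256, px1_4 = 76, py1_4 = 384, px0_5 = 208, py0_5 = 260, px1_5 = 292, py1_5 = 316, px0_6 = 192, py0_6 = 72, px1_6 = 296, py1_6 = 212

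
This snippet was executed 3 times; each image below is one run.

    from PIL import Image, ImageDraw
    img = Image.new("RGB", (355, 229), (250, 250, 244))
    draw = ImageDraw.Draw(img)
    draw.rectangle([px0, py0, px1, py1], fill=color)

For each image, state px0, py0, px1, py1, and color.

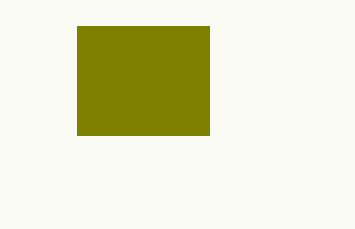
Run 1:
px0 = 77, py0 = 26, px1 = 209, py1 = 135, color = 'olive'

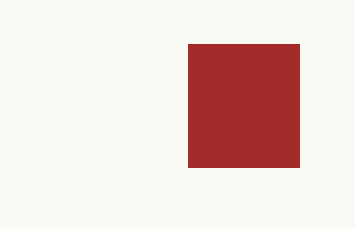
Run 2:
px0 = 188
py0 = 44
px1 = 299
py1 = 167
color = 'brown'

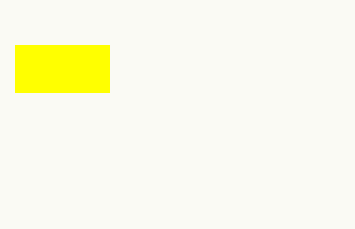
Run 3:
px0 = 15, py0 = 45, px1 = 109, py1 = 92, color = 'yellow'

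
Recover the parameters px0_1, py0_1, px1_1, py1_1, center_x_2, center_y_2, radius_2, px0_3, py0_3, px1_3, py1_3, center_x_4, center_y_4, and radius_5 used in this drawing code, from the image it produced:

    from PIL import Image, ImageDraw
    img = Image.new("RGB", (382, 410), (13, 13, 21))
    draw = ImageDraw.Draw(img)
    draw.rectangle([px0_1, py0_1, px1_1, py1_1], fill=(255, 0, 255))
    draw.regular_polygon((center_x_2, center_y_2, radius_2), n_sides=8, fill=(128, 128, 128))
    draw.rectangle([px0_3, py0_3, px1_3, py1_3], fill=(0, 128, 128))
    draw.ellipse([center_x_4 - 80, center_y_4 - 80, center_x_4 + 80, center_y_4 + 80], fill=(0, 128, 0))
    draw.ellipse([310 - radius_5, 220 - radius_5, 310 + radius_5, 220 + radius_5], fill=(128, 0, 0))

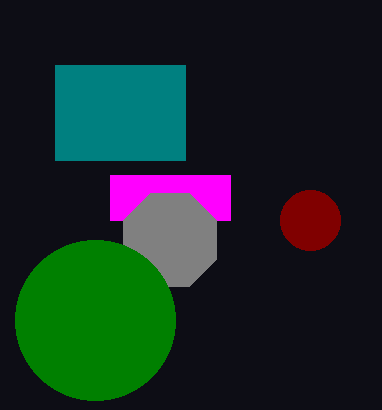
px0_1 = 110, py0_1 = 175, px1_1 = 230, py1_1 = 220, center_x_2 = 170, center_y_2 = 240, radius_2 = 50, px0_3 = 55, py0_3 = 65, px1_3 = 185, py1_3 = 160, center_x_4 = 95, center_y_4 = 320, radius_5 = 30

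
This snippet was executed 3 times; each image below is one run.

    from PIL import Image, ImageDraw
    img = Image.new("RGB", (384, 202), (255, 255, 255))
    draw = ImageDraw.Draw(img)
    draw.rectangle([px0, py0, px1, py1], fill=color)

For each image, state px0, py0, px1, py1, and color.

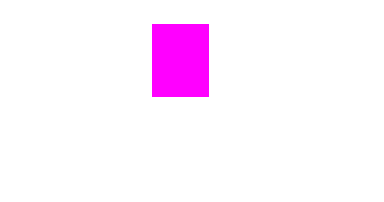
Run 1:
px0 = 152
py0 = 24
px1 = 208
py1 = 96
color = 'magenta'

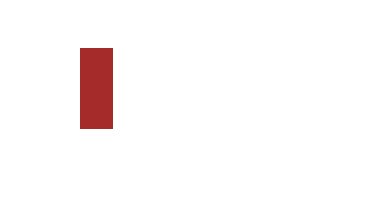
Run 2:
px0 = 80; py0 = 48; px1 = 112; py1 = 128; color = 'brown'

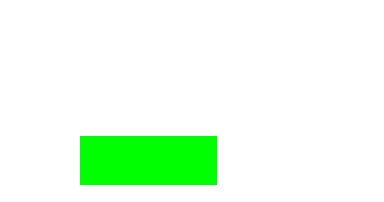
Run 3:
px0 = 80; py0 = 136; px1 = 216; py1 = 184; color = 'lime'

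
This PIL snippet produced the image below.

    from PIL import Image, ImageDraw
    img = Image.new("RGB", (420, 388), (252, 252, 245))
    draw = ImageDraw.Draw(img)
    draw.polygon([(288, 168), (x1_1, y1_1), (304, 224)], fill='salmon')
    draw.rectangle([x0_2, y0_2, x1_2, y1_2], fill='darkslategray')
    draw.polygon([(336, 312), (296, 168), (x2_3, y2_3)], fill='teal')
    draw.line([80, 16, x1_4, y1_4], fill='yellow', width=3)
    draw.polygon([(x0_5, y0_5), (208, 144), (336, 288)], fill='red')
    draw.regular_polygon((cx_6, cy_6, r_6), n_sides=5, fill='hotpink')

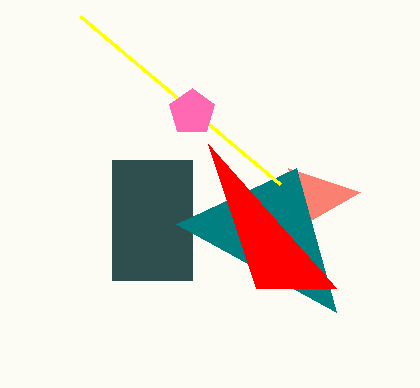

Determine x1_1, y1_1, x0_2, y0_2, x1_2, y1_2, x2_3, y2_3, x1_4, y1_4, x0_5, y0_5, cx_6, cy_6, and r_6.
x1_1 = 360, y1_1 = 192, x0_2 = 112, y0_2 = 160, x1_2 = 192, y1_2 = 280, x2_3 = 176, y2_3 = 224, x1_4 = 280, y1_4 = 184, x0_5 = 256, y0_5 = 288, cx_6 = 192, cy_6 = 112, r_6 = 24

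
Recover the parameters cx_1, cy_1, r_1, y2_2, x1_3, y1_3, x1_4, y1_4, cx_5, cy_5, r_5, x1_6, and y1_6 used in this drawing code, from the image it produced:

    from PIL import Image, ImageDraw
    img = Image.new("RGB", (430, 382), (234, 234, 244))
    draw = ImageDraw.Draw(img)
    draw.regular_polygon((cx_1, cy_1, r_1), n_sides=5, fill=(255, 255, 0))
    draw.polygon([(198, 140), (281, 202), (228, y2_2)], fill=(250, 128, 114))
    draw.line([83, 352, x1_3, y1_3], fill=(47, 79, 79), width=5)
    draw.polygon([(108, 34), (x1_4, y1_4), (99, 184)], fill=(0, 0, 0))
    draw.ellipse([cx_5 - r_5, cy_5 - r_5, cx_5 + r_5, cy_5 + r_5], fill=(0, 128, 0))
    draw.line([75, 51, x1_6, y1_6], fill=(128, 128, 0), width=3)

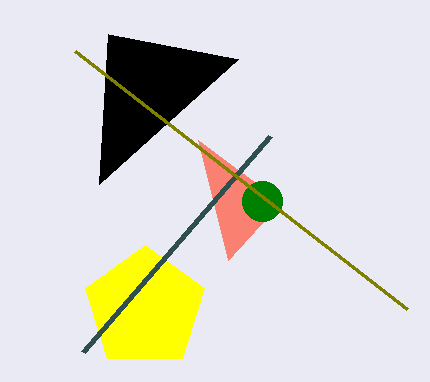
cx_1 = 145, cy_1 = 308, r_1 = 63, y2_2 = 260, x1_3 = 270, y1_3 = 136, x1_4 = 238, y1_4 = 59, cx_5 = 262, cy_5 = 201, r_5 = 20, x1_6 = 407, y1_6 = 309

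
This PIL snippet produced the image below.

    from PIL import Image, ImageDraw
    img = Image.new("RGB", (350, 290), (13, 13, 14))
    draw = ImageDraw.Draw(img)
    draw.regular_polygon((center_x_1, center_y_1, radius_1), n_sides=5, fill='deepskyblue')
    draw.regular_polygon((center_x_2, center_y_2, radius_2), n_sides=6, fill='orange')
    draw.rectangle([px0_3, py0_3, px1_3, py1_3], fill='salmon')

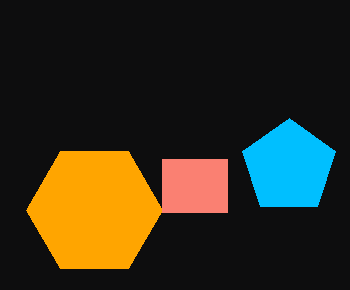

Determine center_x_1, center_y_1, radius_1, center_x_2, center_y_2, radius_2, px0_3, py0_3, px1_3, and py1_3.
center_x_1 = 289
center_y_1 = 167
radius_1 = 49
center_x_2 = 94
center_y_2 = 210
radius_2 = 68
px0_3 = 162
py0_3 = 159
px1_3 = 227
py1_3 = 212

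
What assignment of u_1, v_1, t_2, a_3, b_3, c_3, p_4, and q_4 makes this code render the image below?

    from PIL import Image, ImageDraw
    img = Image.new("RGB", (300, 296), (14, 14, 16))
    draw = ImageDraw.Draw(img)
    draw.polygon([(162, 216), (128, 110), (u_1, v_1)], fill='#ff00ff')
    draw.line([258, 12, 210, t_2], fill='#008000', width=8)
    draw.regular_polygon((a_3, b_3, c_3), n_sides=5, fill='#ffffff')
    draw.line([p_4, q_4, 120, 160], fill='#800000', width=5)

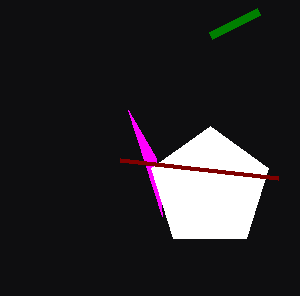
u_1 = 156, v_1 = 158, t_2 = 36, a_3 = 210, b_3 = 188, c_3 = 62, p_4 = 278, q_4 = 178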